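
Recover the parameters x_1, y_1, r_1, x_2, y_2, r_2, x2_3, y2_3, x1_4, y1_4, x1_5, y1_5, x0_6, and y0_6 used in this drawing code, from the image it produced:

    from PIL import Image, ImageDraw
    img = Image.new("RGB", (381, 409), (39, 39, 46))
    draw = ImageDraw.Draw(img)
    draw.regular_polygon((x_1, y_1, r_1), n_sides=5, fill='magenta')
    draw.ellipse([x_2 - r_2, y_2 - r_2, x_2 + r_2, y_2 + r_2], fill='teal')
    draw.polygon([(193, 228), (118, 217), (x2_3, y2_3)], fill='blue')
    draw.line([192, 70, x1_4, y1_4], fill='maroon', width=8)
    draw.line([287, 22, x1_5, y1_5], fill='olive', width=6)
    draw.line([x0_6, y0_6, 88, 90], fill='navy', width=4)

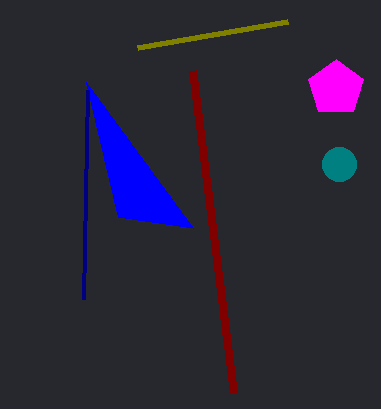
x_1 = 336
y_1 = 88
r_1 = 29
x_2 = 339
y_2 = 164
r_2 = 17
x2_3 = 86
y2_3 = 82
x1_4 = 233
y1_4 = 392
x1_5 = 137
y1_5 = 48
x0_6 = 84
y0_6 = 299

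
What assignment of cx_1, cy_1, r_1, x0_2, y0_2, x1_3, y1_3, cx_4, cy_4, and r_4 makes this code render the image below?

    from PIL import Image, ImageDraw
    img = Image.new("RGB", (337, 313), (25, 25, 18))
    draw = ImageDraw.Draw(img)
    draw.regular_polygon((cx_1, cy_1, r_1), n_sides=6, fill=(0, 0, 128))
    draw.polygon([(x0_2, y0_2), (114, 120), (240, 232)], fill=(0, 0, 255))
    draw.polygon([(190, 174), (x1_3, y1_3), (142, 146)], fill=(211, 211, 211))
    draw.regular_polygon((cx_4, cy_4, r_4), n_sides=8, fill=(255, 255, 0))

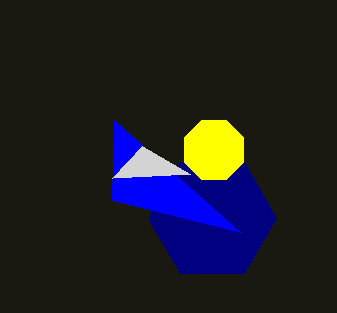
cx_1 = 212
cy_1 = 218
r_1 = 64
x0_2 = 112
y0_2 = 200
x1_3 = 112
y1_3 = 178
cx_4 = 214
cy_4 = 150
r_4 = 32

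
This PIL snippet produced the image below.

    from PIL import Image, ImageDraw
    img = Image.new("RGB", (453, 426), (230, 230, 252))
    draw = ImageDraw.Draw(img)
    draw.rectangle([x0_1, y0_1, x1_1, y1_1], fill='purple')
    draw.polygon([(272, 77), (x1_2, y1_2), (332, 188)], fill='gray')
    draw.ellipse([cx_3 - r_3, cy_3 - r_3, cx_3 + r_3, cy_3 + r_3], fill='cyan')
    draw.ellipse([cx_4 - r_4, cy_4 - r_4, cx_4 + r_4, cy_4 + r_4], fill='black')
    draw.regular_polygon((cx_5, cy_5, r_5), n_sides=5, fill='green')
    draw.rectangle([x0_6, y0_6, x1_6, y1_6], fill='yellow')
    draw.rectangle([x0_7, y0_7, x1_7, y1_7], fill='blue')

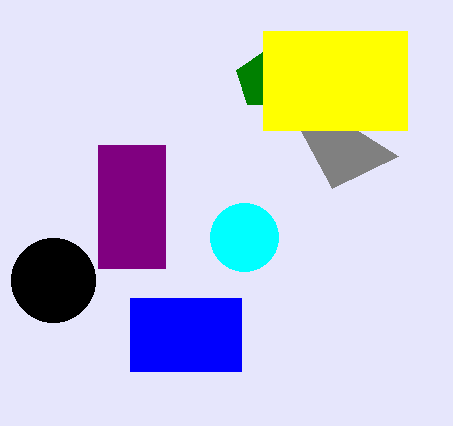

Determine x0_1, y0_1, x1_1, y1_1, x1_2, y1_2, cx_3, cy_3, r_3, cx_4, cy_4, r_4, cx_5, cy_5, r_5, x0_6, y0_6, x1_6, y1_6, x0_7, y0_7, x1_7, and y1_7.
x0_1 = 98
y0_1 = 145
x1_1 = 165
y1_1 = 268
x1_2 = 398
y1_2 = 156
cx_3 = 244
cy_3 = 237
r_3 = 34
cx_4 = 53
cy_4 = 280
r_4 = 42
cx_5 = 265
cy_5 = 80
r_5 = 30
x0_6 = 263
y0_6 = 31
x1_6 = 407
y1_6 = 130
x0_7 = 130
y0_7 = 298
x1_7 = 241
y1_7 = 371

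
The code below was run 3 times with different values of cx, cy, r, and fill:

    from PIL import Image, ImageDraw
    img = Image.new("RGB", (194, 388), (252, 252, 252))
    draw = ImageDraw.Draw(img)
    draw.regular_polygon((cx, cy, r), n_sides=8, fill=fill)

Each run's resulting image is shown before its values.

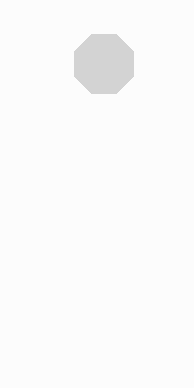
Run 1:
cx = 104, cy = 64, r = 32, fill = 'lightgray'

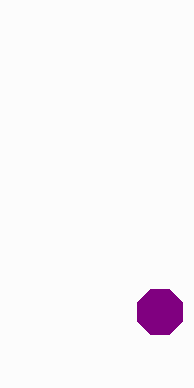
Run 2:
cx = 160, cy = 312, r = 24, fill = 'purple'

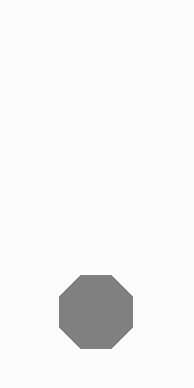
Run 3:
cx = 96; cy = 312; r = 40; fill = 'gray'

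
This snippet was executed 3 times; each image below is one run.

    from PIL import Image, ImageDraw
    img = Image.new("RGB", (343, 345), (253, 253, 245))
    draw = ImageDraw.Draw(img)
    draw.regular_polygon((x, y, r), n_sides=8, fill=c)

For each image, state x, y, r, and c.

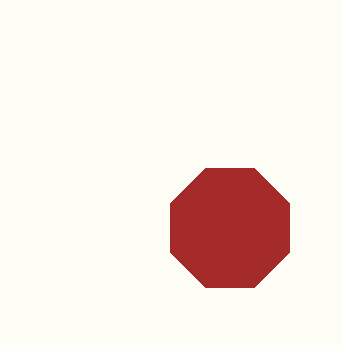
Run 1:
x = 230
y = 228
r = 64
c = 'brown'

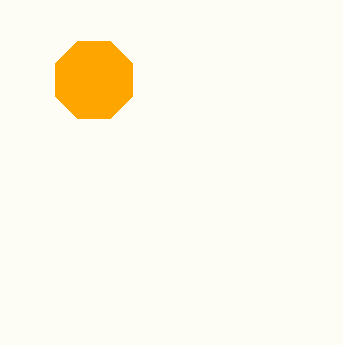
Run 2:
x = 94; y = 80; r = 42; c = 'orange'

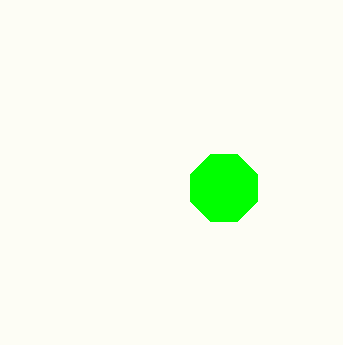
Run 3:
x = 224, y = 188, r = 36, c = 'lime'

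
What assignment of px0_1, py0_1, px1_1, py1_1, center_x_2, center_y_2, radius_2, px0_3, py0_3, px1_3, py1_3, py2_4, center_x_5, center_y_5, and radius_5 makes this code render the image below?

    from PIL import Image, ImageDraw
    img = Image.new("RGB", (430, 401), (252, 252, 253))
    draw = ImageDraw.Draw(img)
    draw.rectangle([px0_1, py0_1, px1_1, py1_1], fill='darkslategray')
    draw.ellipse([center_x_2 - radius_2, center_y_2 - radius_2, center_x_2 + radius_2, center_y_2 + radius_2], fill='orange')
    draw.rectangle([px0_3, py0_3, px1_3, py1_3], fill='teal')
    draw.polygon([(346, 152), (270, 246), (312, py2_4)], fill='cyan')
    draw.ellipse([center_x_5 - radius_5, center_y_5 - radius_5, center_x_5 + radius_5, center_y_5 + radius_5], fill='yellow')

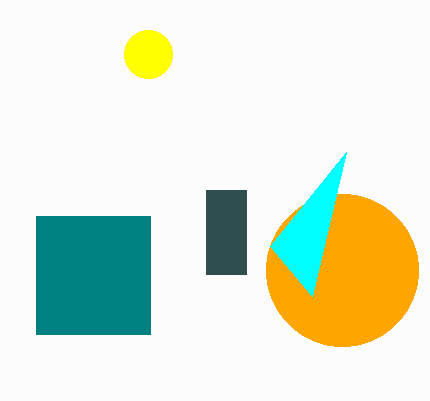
px0_1 = 206; py0_1 = 190; px1_1 = 246; py1_1 = 274; center_x_2 = 342; center_y_2 = 270; radius_2 = 76; px0_3 = 36; py0_3 = 216; px1_3 = 150; py1_3 = 334; py2_4 = 296; center_x_5 = 148; center_y_5 = 54; radius_5 = 24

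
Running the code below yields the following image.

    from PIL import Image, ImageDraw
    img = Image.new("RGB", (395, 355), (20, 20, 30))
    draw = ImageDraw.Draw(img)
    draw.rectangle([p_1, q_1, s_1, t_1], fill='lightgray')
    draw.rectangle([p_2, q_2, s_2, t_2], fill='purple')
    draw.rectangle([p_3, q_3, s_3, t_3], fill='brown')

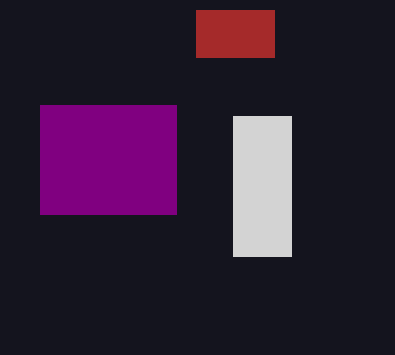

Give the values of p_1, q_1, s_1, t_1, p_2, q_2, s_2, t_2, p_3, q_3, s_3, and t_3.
p_1 = 233
q_1 = 116
s_1 = 291
t_1 = 256
p_2 = 40
q_2 = 105
s_2 = 176
t_2 = 214
p_3 = 196
q_3 = 10
s_3 = 274
t_3 = 57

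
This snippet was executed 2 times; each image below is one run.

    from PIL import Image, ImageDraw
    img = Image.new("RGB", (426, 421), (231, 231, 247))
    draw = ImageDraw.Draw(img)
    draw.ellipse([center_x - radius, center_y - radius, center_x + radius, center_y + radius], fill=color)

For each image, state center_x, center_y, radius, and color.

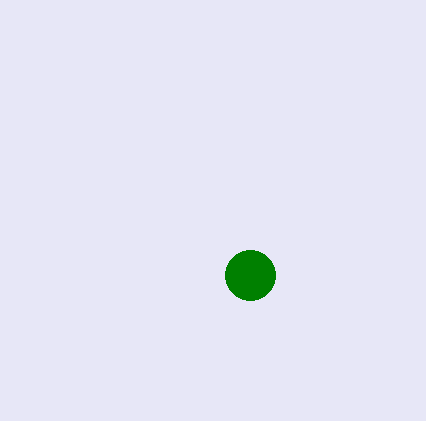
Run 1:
center_x = 250; center_y = 275; radius = 25; color = 'green'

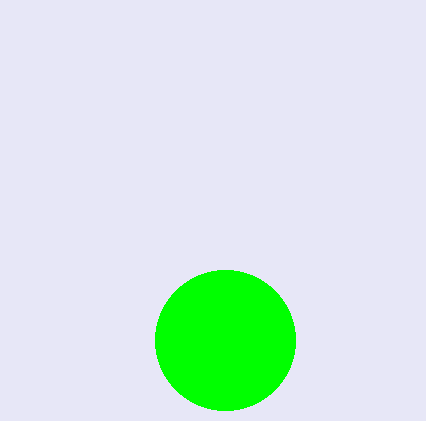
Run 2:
center_x = 225
center_y = 340
radius = 70
color = 'lime'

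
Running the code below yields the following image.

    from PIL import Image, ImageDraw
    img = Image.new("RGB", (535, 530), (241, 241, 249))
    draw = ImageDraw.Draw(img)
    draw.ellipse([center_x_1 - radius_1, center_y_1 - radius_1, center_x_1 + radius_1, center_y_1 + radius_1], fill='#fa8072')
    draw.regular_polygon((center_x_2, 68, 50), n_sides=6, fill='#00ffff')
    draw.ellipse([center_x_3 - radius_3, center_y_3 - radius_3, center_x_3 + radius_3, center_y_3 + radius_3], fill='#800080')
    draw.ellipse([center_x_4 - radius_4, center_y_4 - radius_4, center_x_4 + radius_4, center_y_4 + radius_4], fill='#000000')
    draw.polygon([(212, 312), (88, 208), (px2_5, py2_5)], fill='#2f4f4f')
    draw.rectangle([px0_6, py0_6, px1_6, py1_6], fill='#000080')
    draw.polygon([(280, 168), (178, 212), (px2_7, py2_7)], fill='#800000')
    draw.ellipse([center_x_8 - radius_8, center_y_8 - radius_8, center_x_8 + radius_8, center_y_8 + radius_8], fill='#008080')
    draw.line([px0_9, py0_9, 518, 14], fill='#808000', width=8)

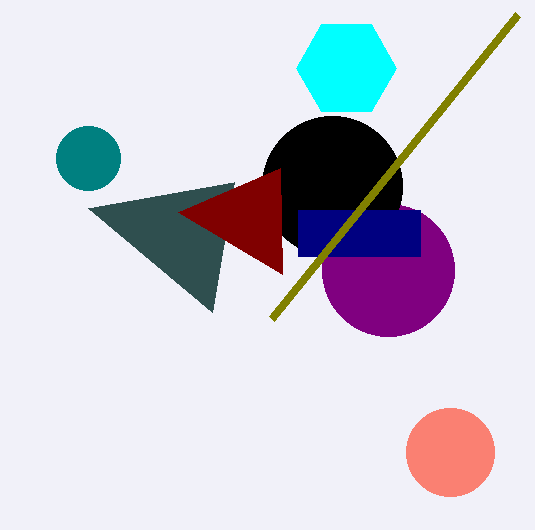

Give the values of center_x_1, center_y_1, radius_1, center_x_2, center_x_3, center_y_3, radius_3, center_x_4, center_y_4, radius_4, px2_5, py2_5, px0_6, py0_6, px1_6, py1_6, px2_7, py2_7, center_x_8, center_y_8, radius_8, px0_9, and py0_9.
center_x_1 = 450
center_y_1 = 452
radius_1 = 44
center_x_2 = 346
center_x_3 = 388
center_y_3 = 270
radius_3 = 66
center_x_4 = 332
center_y_4 = 186
radius_4 = 70
px2_5 = 234
py2_5 = 182
px0_6 = 298
py0_6 = 210
px1_6 = 420
py1_6 = 256
px2_7 = 282
py2_7 = 274
center_x_8 = 88
center_y_8 = 158
radius_8 = 32
px0_9 = 272
py0_9 = 318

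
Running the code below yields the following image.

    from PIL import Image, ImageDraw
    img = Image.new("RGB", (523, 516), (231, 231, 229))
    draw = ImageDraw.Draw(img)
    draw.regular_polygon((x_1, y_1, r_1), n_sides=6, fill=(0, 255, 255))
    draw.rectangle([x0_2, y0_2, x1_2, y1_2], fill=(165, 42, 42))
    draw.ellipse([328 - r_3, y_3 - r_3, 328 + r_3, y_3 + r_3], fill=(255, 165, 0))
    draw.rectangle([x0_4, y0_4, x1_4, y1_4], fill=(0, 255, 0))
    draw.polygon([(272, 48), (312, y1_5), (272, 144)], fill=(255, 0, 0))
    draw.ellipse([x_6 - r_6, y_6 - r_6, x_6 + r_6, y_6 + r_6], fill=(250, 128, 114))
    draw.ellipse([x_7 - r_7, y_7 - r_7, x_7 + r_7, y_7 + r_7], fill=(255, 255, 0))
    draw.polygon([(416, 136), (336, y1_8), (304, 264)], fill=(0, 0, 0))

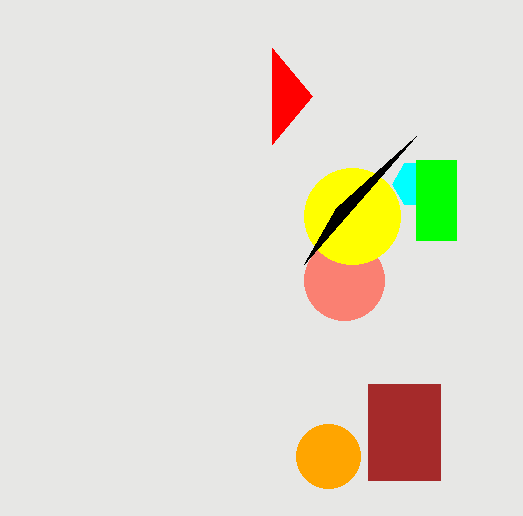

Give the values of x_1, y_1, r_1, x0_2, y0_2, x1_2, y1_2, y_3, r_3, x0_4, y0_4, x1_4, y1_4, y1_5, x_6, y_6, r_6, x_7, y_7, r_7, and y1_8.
x_1 = 416; y_1 = 184; r_1 = 24; x0_2 = 368; y0_2 = 384; x1_2 = 440; y1_2 = 480; y_3 = 456; r_3 = 32; x0_4 = 416; y0_4 = 160; x1_4 = 456; y1_4 = 240; y1_5 = 96; x_6 = 344; y_6 = 280; r_6 = 40; x_7 = 352; y_7 = 216; r_7 = 48; y1_8 = 208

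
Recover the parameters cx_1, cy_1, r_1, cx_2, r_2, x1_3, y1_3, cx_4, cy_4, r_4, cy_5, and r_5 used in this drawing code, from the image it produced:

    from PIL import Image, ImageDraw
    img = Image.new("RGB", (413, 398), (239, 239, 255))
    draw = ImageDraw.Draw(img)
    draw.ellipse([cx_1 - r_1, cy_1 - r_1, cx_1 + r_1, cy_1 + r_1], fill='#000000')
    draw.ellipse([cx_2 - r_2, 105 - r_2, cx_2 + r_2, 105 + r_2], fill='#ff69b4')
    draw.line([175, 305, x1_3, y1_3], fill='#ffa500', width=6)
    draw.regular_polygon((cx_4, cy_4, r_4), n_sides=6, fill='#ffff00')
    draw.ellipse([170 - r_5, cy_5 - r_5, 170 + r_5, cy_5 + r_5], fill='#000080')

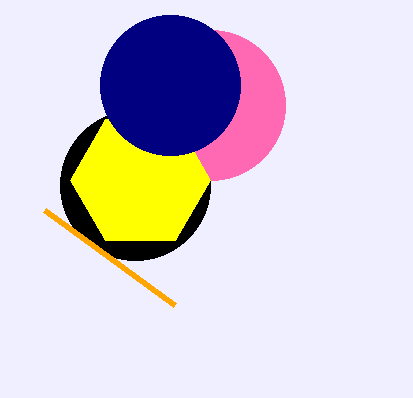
cx_1 = 135, cy_1 = 185, r_1 = 75, cx_2 = 210, r_2 = 75, x1_3 = 45, y1_3 = 210, cx_4 = 140, cy_4 = 180, r_4 = 70, cy_5 = 85, r_5 = 70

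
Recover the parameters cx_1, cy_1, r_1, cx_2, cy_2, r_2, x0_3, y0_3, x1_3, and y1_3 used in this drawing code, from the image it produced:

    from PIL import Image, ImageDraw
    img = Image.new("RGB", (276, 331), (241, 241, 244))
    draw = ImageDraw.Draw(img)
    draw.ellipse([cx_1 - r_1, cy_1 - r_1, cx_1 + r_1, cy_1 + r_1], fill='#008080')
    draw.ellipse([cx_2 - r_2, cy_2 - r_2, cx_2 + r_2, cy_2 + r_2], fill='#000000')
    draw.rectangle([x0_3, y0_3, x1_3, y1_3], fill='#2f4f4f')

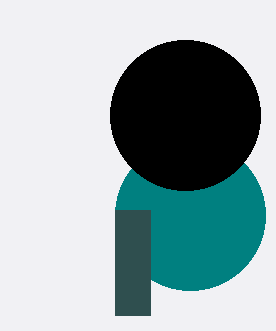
cx_1 = 190
cy_1 = 215
r_1 = 75
cx_2 = 185
cy_2 = 115
r_2 = 75
x0_3 = 115
y0_3 = 210
x1_3 = 150
y1_3 = 315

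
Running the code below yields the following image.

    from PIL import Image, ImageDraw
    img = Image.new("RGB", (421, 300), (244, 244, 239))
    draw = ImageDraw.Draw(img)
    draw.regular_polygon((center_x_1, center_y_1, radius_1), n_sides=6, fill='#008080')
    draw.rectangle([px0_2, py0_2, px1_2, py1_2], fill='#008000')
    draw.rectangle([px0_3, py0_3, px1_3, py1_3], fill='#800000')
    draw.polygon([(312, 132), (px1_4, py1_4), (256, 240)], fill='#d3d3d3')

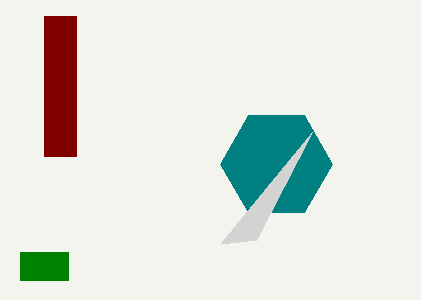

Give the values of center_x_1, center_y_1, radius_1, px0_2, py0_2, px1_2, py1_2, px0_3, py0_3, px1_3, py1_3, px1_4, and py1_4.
center_x_1 = 276
center_y_1 = 164
radius_1 = 56
px0_2 = 20
py0_2 = 252
px1_2 = 68
py1_2 = 280
px0_3 = 44
py0_3 = 16
px1_3 = 76
py1_3 = 156
px1_4 = 220
py1_4 = 244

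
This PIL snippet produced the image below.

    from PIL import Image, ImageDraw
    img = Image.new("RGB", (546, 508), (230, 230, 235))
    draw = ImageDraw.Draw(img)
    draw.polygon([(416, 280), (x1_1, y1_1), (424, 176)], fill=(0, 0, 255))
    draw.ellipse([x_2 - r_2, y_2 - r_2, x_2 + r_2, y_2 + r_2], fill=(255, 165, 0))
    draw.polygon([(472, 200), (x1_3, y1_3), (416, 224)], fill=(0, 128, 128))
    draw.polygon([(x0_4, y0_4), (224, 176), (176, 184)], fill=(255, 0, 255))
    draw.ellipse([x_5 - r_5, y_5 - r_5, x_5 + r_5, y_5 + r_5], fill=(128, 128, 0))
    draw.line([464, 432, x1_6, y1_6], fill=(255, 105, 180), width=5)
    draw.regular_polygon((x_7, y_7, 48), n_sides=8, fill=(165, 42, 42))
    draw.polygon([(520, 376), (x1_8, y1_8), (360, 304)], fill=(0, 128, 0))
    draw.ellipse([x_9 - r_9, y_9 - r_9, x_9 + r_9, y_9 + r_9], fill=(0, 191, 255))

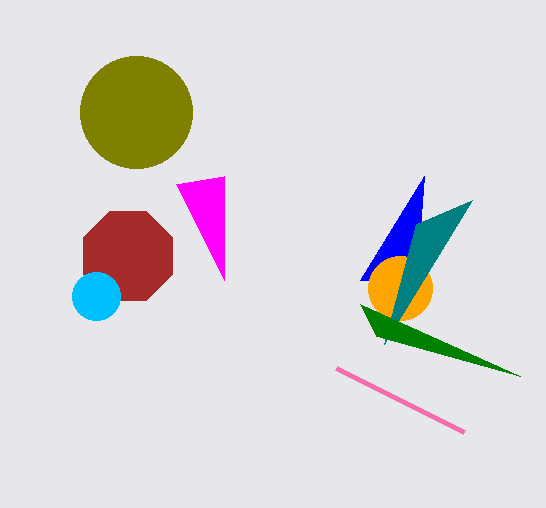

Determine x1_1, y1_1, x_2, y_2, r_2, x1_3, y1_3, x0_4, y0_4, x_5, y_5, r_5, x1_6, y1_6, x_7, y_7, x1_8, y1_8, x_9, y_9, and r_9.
x1_1 = 360, y1_1 = 280, x_2 = 400, y_2 = 288, r_2 = 32, x1_3 = 384, y1_3 = 344, x0_4 = 224, y0_4 = 280, x_5 = 136, y_5 = 112, r_5 = 56, x1_6 = 336, y1_6 = 368, x_7 = 128, y_7 = 256, x1_8 = 376, y1_8 = 336, x_9 = 96, y_9 = 296, r_9 = 24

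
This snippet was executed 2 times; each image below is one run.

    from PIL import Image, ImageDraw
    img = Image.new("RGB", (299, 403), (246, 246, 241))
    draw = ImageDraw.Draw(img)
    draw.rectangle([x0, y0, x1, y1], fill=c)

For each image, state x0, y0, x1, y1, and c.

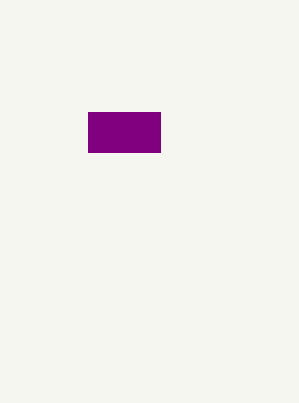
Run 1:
x0 = 88; y0 = 112; x1 = 160; y1 = 152; c = 'purple'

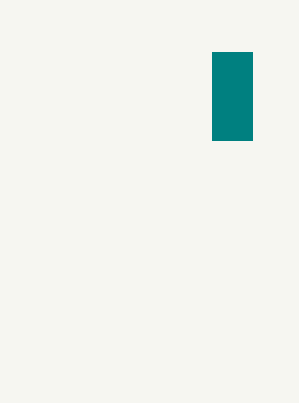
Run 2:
x0 = 212
y0 = 52
x1 = 252
y1 = 140
c = 'teal'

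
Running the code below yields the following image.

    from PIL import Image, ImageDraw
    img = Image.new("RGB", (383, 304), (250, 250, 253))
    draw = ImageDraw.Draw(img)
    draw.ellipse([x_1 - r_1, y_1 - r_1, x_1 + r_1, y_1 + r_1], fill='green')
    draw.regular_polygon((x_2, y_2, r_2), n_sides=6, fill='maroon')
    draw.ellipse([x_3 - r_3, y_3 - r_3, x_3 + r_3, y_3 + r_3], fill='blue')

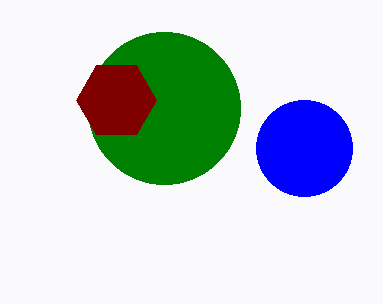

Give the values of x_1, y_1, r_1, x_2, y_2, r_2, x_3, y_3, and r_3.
x_1 = 164
y_1 = 108
r_1 = 76
x_2 = 116
y_2 = 100
r_2 = 40
x_3 = 304
y_3 = 148
r_3 = 48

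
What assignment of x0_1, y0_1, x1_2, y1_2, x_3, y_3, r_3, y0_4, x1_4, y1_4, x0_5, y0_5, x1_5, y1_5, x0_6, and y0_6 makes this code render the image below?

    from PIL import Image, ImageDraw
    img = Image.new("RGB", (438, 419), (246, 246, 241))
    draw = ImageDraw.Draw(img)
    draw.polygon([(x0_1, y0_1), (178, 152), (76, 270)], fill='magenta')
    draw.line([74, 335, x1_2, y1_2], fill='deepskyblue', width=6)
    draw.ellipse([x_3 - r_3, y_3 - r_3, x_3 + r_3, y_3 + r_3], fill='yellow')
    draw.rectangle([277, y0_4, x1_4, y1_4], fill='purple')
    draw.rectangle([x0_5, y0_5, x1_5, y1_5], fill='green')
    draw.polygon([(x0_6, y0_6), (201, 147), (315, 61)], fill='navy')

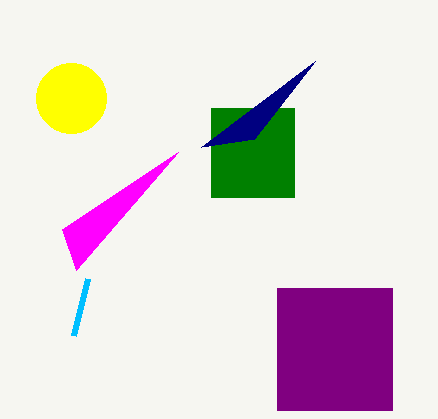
x0_1 = 62, y0_1 = 229, x1_2 = 88, y1_2 = 278, x_3 = 71, y_3 = 98, r_3 = 35, y0_4 = 288, x1_4 = 392, y1_4 = 410, x0_5 = 211, y0_5 = 108, x1_5 = 294, y1_5 = 197, x0_6 = 254, y0_6 = 139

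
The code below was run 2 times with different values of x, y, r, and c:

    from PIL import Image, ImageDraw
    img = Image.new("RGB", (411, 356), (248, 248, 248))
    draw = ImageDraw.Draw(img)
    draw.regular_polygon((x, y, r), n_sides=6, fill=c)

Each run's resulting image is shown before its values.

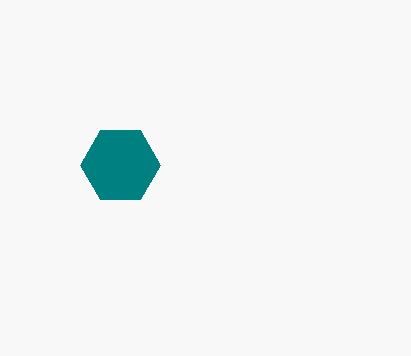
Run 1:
x = 120, y = 165, r = 40, c = 'teal'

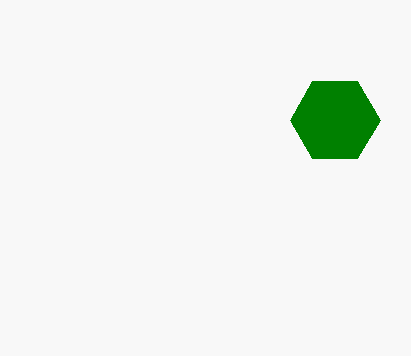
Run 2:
x = 335, y = 120, r = 45, c = 'green'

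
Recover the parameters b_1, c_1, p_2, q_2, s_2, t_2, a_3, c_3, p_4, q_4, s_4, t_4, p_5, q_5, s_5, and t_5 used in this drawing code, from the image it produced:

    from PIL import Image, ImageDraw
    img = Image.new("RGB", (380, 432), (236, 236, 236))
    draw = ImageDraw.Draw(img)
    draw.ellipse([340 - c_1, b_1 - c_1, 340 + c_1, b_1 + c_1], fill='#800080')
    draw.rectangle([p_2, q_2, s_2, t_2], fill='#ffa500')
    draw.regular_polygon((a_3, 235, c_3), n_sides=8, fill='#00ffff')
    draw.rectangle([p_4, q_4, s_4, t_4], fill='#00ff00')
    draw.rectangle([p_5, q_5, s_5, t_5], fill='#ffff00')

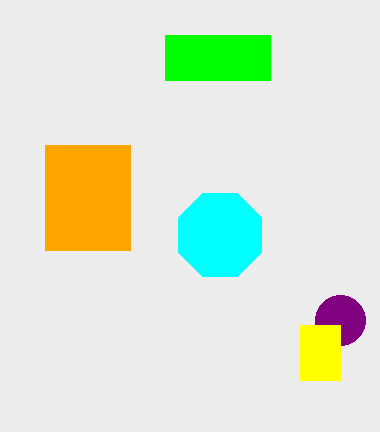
b_1 = 320
c_1 = 25
p_2 = 45
q_2 = 145
s_2 = 130
t_2 = 250
a_3 = 220
c_3 = 45
p_4 = 165
q_4 = 35
s_4 = 270
t_4 = 80
p_5 = 300
q_5 = 325
s_5 = 340
t_5 = 380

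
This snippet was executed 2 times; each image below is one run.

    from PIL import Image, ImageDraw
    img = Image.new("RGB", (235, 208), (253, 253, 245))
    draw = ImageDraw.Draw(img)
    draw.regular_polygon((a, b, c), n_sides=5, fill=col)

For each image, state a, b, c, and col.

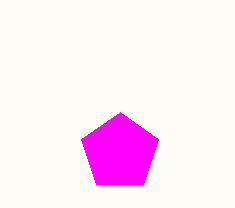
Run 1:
a = 120; b = 152; c = 40; col = 'magenta'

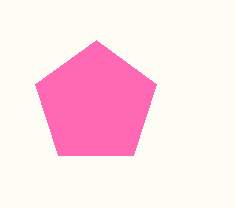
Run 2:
a = 96, b = 104, c = 64, col = 'hotpink'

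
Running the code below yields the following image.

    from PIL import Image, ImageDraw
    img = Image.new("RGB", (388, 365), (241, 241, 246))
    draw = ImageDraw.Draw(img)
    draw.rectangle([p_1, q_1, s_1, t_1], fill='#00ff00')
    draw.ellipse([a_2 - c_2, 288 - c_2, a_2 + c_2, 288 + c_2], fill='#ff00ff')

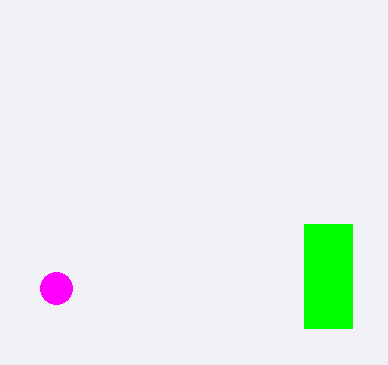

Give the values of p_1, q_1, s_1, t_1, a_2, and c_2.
p_1 = 304, q_1 = 224, s_1 = 352, t_1 = 328, a_2 = 56, c_2 = 16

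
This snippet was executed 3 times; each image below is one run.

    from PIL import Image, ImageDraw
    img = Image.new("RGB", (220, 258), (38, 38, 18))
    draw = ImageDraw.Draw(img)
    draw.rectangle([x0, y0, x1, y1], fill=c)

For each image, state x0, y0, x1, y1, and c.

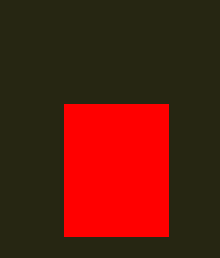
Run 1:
x0 = 64; y0 = 104; x1 = 168; y1 = 236; c = 'red'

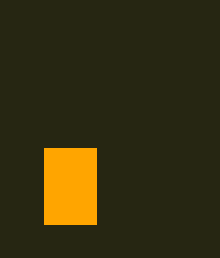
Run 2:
x0 = 44, y0 = 148, x1 = 96, y1 = 224, c = 'orange'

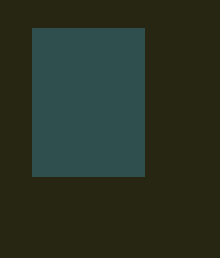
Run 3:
x0 = 32, y0 = 28, x1 = 144, y1 = 176, c = 'darkslategray'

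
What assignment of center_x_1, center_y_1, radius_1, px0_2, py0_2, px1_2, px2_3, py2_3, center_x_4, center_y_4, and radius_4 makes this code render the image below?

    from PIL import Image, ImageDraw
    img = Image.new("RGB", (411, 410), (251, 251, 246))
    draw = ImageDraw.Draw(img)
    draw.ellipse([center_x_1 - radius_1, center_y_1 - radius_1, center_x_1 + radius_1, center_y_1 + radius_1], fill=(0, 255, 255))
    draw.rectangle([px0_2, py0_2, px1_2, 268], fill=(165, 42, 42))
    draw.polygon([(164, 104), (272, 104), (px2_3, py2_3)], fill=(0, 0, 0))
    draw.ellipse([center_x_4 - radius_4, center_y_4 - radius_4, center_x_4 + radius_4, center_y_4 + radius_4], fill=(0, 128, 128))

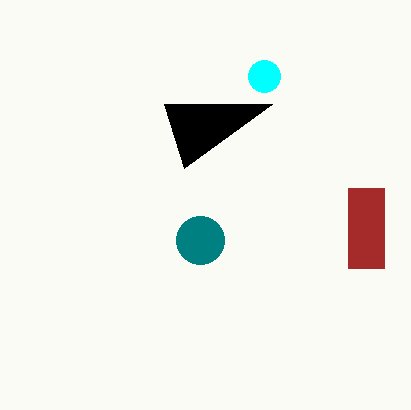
center_x_1 = 264, center_y_1 = 76, radius_1 = 16, px0_2 = 348, py0_2 = 188, px1_2 = 384, px2_3 = 184, py2_3 = 168, center_x_4 = 200, center_y_4 = 240, radius_4 = 24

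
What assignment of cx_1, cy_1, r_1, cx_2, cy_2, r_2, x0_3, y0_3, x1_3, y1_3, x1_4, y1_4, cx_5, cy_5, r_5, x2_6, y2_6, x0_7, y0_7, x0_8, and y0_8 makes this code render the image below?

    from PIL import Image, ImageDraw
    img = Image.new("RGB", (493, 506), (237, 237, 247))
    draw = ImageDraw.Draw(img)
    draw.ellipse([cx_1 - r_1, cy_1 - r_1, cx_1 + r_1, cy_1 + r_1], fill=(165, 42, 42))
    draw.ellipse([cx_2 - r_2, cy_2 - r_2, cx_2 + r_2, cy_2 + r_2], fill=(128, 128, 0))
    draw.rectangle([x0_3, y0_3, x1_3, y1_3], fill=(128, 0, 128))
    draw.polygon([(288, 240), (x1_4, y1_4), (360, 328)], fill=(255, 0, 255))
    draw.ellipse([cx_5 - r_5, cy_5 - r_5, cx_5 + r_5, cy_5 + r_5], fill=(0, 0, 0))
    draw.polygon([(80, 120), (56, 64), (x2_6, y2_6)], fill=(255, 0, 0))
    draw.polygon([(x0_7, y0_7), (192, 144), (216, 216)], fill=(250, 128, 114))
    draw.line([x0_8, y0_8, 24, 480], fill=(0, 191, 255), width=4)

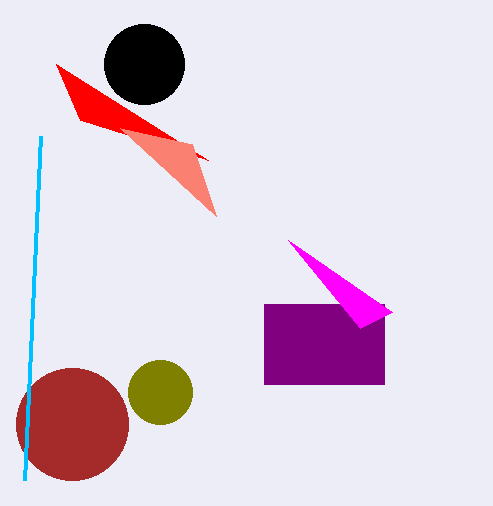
cx_1 = 72
cy_1 = 424
r_1 = 56
cx_2 = 160
cy_2 = 392
r_2 = 32
x0_3 = 264
y0_3 = 304
x1_3 = 384
y1_3 = 384
x1_4 = 392
y1_4 = 312
cx_5 = 144
cy_5 = 64
r_5 = 40
x2_6 = 208
y2_6 = 160
x0_7 = 120
y0_7 = 128
x0_8 = 40
y0_8 = 136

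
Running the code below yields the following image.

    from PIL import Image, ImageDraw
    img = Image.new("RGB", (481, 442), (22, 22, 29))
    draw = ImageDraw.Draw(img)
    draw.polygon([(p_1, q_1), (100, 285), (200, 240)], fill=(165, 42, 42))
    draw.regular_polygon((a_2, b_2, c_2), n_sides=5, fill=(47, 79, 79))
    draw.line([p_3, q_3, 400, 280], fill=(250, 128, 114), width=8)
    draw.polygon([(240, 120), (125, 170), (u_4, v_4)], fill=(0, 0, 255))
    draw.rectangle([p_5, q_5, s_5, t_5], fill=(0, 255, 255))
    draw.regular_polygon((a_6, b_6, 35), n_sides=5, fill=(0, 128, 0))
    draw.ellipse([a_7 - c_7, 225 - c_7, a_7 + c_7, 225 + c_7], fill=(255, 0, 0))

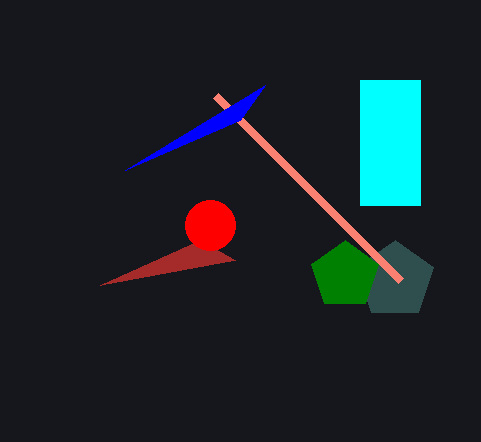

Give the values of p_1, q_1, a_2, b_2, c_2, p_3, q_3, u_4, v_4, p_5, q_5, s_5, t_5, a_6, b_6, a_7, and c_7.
p_1 = 235
q_1 = 260
a_2 = 395
b_2 = 280
c_2 = 40
p_3 = 215
q_3 = 95
u_4 = 265
v_4 = 85
p_5 = 360
q_5 = 80
s_5 = 420
t_5 = 205
a_6 = 345
b_6 = 275
a_7 = 210
c_7 = 25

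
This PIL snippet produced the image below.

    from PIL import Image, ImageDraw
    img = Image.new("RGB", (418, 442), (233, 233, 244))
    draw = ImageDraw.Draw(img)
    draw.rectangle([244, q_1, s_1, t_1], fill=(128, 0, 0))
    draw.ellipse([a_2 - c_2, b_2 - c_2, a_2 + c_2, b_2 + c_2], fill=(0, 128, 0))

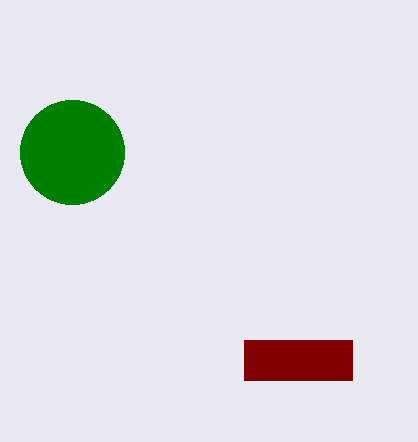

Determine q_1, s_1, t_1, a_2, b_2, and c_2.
q_1 = 340; s_1 = 352; t_1 = 380; a_2 = 72; b_2 = 152; c_2 = 52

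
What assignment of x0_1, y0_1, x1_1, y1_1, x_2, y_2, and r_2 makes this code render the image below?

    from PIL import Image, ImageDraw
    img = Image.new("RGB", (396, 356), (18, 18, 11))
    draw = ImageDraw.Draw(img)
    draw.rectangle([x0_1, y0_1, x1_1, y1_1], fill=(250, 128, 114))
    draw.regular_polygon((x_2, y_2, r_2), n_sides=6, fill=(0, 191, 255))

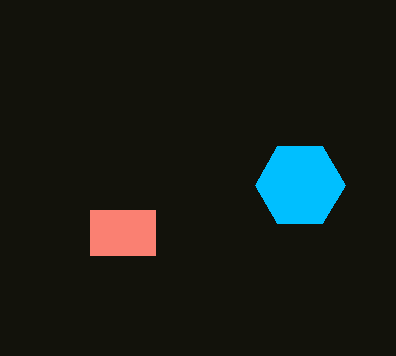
x0_1 = 90; y0_1 = 210; x1_1 = 155; y1_1 = 255; x_2 = 300; y_2 = 185; r_2 = 45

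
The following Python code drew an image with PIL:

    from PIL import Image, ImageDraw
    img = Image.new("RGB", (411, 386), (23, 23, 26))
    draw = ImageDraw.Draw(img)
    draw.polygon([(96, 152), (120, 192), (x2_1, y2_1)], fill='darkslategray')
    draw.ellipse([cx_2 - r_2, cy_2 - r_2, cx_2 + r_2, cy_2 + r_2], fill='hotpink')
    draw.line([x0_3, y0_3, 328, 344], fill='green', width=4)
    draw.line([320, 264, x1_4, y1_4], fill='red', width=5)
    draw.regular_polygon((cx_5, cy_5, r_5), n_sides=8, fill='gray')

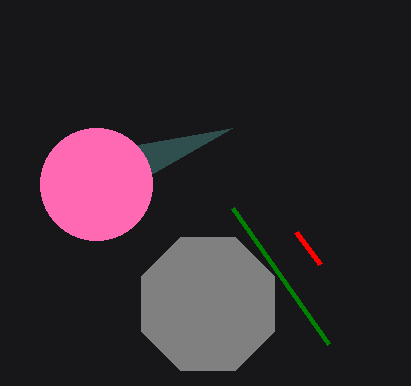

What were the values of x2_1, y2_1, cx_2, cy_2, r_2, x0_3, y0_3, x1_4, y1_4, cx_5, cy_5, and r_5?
x2_1 = 232; y2_1 = 128; cx_2 = 96; cy_2 = 184; r_2 = 56; x0_3 = 232; y0_3 = 208; x1_4 = 296; y1_4 = 232; cx_5 = 208; cy_5 = 304; r_5 = 72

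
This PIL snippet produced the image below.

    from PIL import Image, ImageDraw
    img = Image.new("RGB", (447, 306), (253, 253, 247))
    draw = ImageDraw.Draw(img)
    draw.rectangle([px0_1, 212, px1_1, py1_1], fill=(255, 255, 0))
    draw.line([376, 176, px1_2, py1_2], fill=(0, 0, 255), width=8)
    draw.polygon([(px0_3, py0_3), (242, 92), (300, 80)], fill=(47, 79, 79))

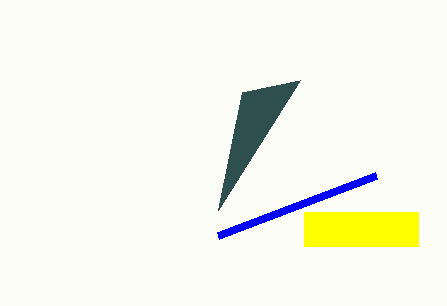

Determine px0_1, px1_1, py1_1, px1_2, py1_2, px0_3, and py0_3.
px0_1 = 304; px1_1 = 418; py1_1 = 246; px1_2 = 218; py1_2 = 236; px0_3 = 218; py0_3 = 210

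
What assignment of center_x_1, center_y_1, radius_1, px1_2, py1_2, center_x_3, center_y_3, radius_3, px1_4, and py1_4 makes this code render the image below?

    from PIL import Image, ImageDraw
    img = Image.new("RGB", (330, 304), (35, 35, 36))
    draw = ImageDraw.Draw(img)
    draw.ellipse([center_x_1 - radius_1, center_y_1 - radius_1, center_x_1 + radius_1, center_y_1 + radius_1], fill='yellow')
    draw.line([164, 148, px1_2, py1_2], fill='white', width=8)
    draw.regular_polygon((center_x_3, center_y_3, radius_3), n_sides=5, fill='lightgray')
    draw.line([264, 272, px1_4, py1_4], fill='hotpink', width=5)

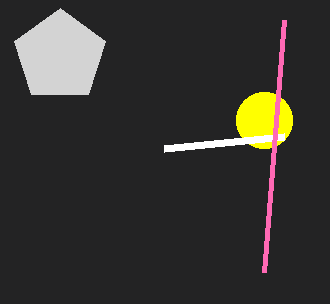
center_x_1 = 264
center_y_1 = 120
radius_1 = 28
px1_2 = 284
py1_2 = 136
center_x_3 = 60
center_y_3 = 56
radius_3 = 48
px1_4 = 284
py1_4 = 20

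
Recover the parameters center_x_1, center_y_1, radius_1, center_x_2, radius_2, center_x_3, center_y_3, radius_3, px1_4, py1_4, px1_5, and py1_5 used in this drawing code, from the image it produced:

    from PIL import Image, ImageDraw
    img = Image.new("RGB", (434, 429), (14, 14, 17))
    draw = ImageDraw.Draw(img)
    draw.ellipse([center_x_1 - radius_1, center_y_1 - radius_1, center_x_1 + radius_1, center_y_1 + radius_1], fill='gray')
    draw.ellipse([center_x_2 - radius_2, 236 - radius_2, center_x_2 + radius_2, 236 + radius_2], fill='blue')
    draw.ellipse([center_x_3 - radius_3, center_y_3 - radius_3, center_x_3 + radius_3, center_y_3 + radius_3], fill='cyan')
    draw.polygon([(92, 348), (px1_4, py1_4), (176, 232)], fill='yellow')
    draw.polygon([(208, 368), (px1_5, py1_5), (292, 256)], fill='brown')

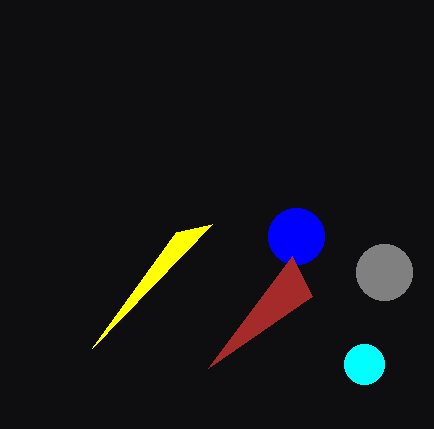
center_x_1 = 384; center_y_1 = 272; radius_1 = 28; center_x_2 = 296; radius_2 = 28; center_x_3 = 364; center_y_3 = 364; radius_3 = 20; px1_4 = 212; py1_4 = 224; px1_5 = 312; py1_5 = 296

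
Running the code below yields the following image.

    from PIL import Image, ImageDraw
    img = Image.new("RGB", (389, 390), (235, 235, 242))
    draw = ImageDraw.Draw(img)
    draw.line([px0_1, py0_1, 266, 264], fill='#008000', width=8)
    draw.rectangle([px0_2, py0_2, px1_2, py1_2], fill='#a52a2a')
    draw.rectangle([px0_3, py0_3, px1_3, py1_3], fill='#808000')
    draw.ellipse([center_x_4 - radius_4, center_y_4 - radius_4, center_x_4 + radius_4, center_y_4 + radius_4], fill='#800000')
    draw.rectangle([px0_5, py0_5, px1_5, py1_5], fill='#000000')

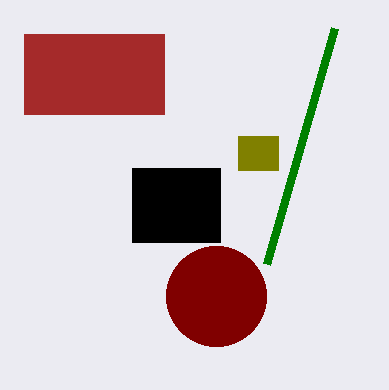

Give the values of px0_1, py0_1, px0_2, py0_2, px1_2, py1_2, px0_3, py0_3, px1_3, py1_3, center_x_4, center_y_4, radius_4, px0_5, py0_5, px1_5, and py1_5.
px0_1 = 334; py0_1 = 28; px0_2 = 24; py0_2 = 34; px1_2 = 164; py1_2 = 114; px0_3 = 238; py0_3 = 136; px1_3 = 278; py1_3 = 170; center_x_4 = 216; center_y_4 = 296; radius_4 = 50; px0_5 = 132; py0_5 = 168; px1_5 = 220; py1_5 = 242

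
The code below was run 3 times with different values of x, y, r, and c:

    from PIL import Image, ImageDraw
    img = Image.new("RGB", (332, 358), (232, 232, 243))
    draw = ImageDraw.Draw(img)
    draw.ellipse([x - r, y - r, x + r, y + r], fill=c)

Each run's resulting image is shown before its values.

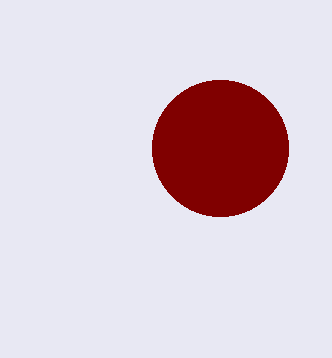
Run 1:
x = 220, y = 148, r = 68, c = 'maroon'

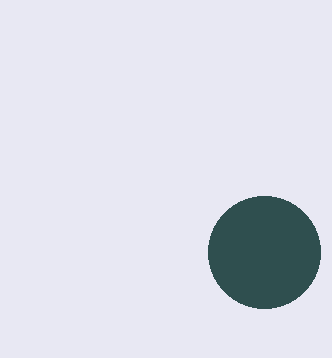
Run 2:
x = 264, y = 252, r = 56, c = 'darkslategray'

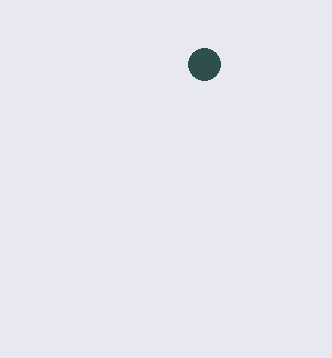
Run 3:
x = 204; y = 64; r = 16; c = 'darkslategray'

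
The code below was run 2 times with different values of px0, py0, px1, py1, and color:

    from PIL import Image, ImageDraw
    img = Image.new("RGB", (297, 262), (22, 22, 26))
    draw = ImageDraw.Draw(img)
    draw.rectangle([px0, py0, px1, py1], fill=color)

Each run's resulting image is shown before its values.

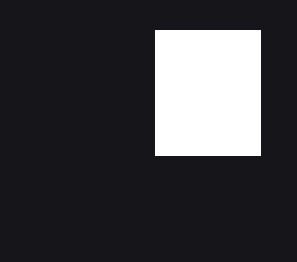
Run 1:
px0 = 155
py0 = 30
px1 = 260
py1 = 155
color = 'white'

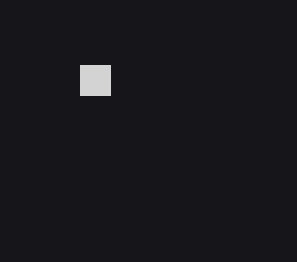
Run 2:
px0 = 80
py0 = 65
px1 = 110
py1 = 95
color = 'lightgray'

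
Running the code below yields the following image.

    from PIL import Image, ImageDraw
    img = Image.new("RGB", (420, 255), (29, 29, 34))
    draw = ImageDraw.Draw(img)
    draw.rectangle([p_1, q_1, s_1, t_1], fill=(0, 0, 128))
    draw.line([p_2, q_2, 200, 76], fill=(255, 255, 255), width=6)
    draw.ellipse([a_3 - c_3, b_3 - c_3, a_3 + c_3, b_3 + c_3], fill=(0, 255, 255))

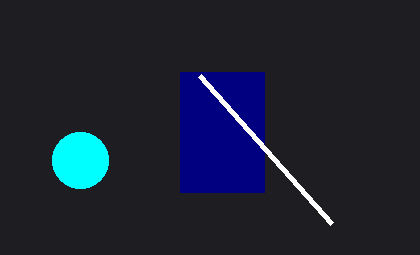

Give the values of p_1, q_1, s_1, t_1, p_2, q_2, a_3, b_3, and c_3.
p_1 = 180, q_1 = 72, s_1 = 264, t_1 = 192, p_2 = 332, q_2 = 224, a_3 = 80, b_3 = 160, c_3 = 28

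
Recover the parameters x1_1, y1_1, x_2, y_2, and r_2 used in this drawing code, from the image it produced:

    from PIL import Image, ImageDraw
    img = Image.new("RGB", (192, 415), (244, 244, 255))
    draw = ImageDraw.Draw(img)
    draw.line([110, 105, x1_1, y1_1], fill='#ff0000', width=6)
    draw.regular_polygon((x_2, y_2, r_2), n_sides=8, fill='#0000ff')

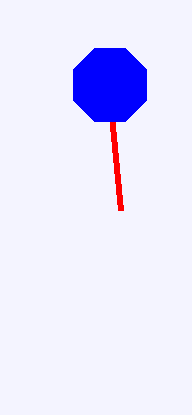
x1_1 = 120, y1_1 = 210, x_2 = 110, y_2 = 85, r_2 = 40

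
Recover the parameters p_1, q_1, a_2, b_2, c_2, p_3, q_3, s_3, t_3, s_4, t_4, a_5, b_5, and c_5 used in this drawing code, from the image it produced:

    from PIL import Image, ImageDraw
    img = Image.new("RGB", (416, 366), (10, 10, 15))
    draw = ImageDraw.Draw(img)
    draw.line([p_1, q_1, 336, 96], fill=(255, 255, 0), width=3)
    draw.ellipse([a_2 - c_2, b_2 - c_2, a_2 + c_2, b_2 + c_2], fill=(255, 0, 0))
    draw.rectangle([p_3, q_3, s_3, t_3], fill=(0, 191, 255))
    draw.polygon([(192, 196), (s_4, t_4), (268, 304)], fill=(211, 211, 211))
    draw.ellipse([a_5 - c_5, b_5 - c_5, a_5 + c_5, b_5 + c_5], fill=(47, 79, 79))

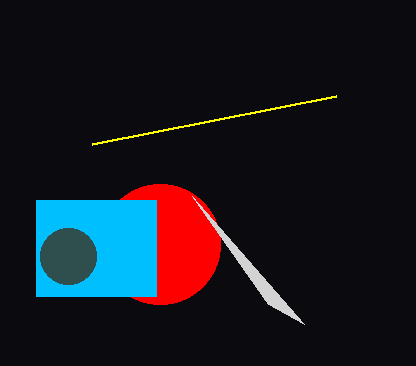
p_1 = 92
q_1 = 144
a_2 = 160
b_2 = 244
c_2 = 60
p_3 = 36
q_3 = 200
s_3 = 156
t_3 = 296
s_4 = 304
t_4 = 324
a_5 = 68
b_5 = 256
c_5 = 28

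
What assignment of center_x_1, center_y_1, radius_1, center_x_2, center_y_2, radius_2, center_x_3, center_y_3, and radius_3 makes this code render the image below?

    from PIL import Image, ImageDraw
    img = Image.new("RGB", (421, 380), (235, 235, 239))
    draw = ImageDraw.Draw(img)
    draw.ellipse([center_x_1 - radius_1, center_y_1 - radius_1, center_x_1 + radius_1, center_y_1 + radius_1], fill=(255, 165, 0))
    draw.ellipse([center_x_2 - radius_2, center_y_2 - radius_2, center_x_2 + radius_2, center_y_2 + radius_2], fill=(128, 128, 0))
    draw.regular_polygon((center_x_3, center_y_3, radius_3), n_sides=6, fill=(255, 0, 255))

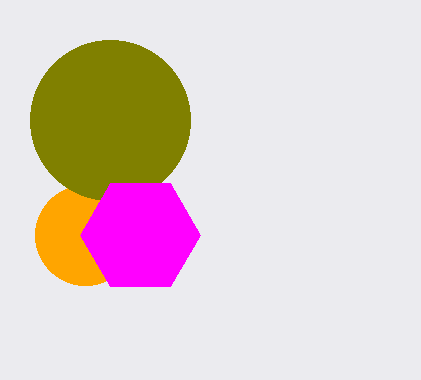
center_x_1 = 85, center_y_1 = 235, radius_1 = 50, center_x_2 = 110, center_y_2 = 120, radius_2 = 80, center_x_3 = 140, center_y_3 = 235, radius_3 = 60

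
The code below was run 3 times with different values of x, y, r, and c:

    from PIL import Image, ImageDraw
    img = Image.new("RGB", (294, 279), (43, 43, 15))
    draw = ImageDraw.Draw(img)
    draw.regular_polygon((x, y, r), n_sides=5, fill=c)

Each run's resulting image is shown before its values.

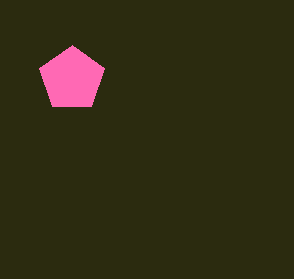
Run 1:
x = 72
y = 79
r = 34
c = 'hotpink'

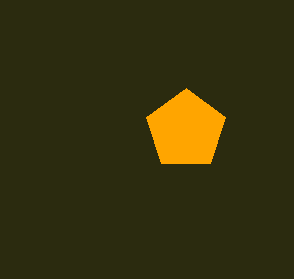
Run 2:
x = 186, y = 130, r = 42, c = 'orange'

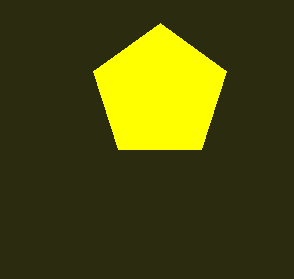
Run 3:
x = 160, y = 93, r = 70, c = 'yellow'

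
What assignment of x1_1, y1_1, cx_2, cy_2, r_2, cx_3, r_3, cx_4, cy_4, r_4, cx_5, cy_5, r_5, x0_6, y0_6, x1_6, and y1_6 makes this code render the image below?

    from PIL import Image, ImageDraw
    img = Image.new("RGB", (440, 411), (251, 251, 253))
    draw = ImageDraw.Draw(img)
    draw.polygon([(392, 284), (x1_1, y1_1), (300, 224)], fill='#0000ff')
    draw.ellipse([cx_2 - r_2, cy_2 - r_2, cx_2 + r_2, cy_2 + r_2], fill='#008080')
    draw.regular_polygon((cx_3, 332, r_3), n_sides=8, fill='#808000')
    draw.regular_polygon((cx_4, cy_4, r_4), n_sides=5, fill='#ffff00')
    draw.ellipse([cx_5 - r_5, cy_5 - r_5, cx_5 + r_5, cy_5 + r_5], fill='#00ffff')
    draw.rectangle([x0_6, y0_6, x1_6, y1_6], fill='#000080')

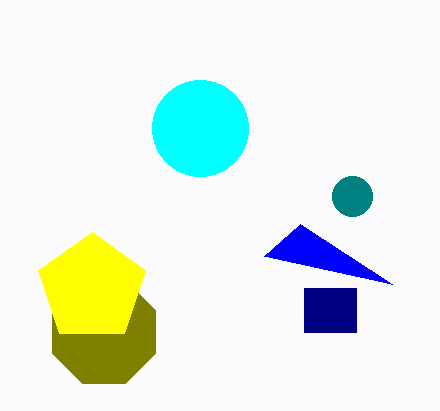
x1_1 = 264
y1_1 = 256
cx_2 = 352
cy_2 = 196
r_2 = 20
cx_3 = 104
r_3 = 56
cx_4 = 92
cy_4 = 288
r_4 = 56
cx_5 = 200
cy_5 = 128
r_5 = 48
x0_6 = 304
y0_6 = 288
x1_6 = 356
y1_6 = 332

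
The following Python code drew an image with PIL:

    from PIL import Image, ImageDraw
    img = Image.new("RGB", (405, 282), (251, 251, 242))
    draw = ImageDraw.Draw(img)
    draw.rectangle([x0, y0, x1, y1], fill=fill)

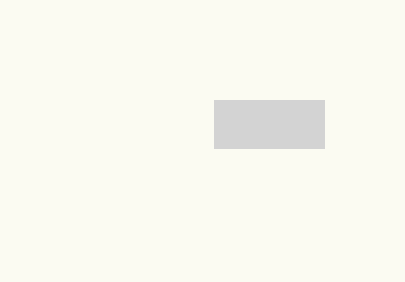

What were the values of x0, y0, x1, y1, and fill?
x0 = 214
y0 = 100
x1 = 324
y1 = 148
fill = 'lightgray'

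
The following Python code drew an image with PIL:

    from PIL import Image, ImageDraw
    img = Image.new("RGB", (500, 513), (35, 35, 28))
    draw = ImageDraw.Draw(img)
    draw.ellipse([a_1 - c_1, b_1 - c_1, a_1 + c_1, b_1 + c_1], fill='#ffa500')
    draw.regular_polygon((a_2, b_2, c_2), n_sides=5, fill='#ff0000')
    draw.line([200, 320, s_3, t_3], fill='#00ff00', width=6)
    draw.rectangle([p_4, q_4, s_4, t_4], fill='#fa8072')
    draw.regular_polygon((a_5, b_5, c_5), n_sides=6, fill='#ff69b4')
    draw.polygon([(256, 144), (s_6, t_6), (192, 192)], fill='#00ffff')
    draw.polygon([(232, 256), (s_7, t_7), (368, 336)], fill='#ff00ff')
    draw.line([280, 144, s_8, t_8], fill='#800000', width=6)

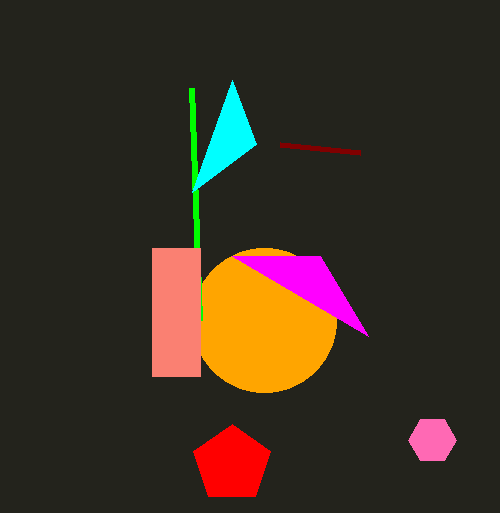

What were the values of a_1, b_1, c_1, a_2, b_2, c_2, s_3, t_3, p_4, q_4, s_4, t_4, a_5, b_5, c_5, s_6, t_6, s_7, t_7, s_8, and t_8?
a_1 = 264; b_1 = 320; c_1 = 72; a_2 = 232; b_2 = 464; c_2 = 40; s_3 = 192; t_3 = 88; p_4 = 152; q_4 = 248; s_4 = 200; t_4 = 376; a_5 = 432; b_5 = 440; c_5 = 24; s_6 = 232; t_6 = 80; s_7 = 320; t_7 = 256; s_8 = 360; t_8 = 152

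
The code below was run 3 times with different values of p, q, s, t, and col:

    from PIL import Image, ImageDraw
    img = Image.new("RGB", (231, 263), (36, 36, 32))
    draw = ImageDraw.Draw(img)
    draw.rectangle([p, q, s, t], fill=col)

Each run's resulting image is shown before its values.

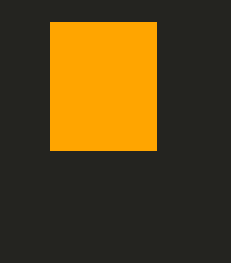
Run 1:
p = 50; q = 22; s = 156; t = 150; col = 'orange'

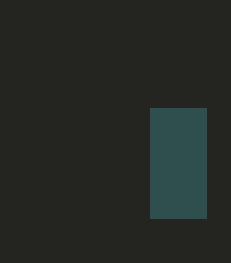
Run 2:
p = 150; q = 108; s = 206; t = 218; col = 'darkslategray'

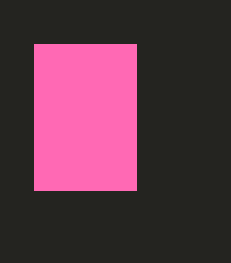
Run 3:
p = 34
q = 44
s = 136
t = 190
col = 'hotpink'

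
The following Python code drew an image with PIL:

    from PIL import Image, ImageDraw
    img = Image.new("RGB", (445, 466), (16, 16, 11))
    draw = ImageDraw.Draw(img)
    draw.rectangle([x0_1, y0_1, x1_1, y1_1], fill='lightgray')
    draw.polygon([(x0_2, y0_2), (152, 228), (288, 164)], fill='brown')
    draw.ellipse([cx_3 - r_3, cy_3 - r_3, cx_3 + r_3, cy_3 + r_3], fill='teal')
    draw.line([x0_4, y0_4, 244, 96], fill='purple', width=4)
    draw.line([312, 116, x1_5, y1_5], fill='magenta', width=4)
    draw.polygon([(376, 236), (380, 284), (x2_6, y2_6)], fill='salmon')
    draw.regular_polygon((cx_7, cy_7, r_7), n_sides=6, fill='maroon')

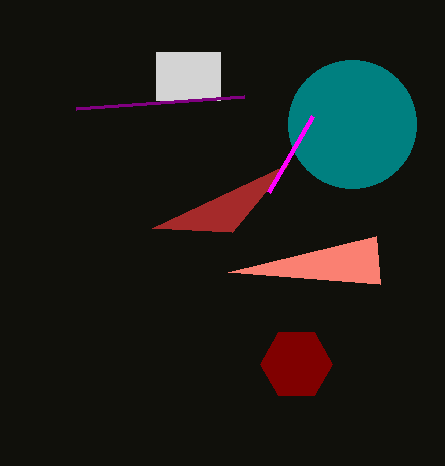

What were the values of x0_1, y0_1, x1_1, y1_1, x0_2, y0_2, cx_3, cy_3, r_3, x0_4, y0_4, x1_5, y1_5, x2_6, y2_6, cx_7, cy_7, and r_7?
x0_1 = 156, y0_1 = 52, x1_1 = 220, y1_1 = 100, x0_2 = 232, y0_2 = 232, cx_3 = 352, cy_3 = 124, r_3 = 64, x0_4 = 76, y0_4 = 108, x1_5 = 268, y1_5 = 192, x2_6 = 228, y2_6 = 272, cx_7 = 296, cy_7 = 364, r_7 = 36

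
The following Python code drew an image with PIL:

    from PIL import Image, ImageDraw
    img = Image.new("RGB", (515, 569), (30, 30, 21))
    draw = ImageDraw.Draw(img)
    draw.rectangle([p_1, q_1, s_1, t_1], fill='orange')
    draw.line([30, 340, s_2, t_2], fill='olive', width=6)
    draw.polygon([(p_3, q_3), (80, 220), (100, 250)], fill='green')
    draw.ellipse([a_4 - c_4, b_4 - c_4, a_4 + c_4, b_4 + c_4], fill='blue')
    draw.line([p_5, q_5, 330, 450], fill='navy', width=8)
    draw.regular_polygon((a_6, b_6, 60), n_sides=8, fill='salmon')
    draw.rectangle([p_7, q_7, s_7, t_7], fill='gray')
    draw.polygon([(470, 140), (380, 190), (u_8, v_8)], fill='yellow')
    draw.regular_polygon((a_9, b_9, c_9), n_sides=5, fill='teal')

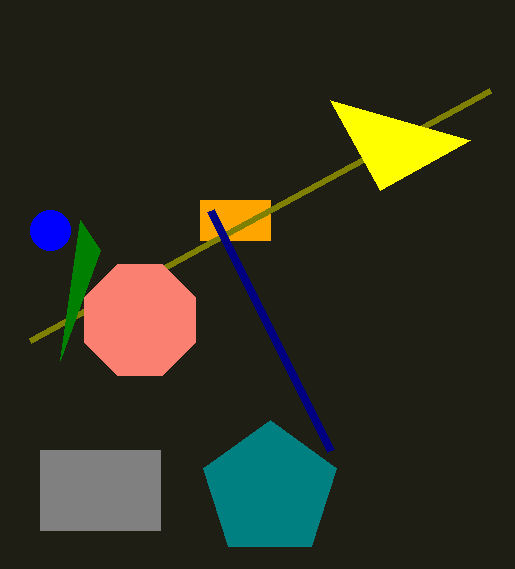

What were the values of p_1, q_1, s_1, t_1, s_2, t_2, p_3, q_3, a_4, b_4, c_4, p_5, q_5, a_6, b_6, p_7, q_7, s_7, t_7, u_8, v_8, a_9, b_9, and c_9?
p_1 = 200
q_1 = 200
s_1 = 270
t_1 = 240
s_2 = 490
t_2 = 90
p_3 = 60
q_3 = 360
a_4 = 50
b_4 = 230
c_4 = 20
p_5 = 210
q_5 = 210
a_6 = 140
b_6 = 320
p_7 = 40
q_7 = 450
s_7 = 160
t_7 = 530
u_8 = 330
v_8 = 100
a_9 = 270
b_9 = 490
c_9 = 70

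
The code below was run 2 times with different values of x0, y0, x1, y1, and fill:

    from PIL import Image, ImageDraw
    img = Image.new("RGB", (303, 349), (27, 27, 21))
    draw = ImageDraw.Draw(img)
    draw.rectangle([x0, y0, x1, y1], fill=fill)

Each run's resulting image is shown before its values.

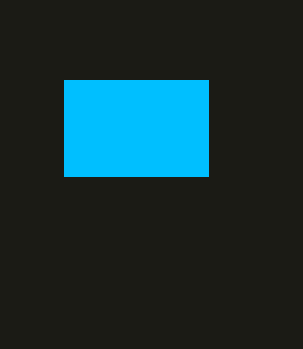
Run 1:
x0 = 64, y0 = 80, x1 = 208, y1 = 176, fill = 'deepskyblue'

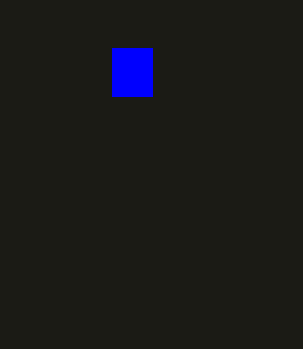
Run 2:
x0 = 112
y0 = 48
x1 = 152
y1 = 96
fill = 'blue'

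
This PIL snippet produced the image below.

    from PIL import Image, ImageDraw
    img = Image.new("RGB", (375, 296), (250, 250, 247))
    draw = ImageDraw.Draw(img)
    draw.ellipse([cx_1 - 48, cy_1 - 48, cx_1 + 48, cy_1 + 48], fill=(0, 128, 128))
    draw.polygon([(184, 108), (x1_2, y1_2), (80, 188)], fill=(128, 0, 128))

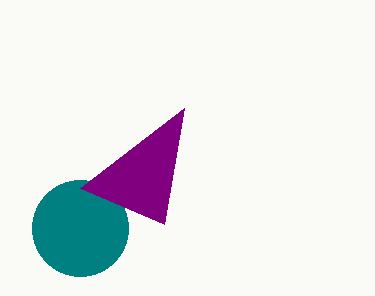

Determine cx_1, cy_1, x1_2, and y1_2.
cx_1 = 80; cy_1 = 228; x1_2 = 164; y1_2 = 224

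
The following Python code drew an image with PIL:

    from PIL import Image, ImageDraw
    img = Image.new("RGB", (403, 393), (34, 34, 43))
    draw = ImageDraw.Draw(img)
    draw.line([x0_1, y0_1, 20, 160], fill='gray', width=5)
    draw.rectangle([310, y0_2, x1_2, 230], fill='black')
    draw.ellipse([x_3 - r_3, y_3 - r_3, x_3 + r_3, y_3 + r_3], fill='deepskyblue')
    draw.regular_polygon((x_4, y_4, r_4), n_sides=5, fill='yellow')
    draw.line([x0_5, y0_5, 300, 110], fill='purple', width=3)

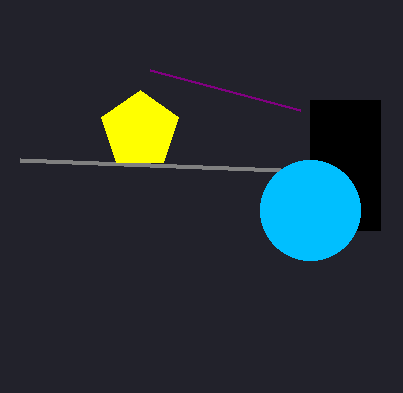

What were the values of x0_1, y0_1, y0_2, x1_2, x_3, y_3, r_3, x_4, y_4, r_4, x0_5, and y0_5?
x0_1 = 280; y0_1 = 170; y0_2 = 100; x1_2 = 380; x_3 = 310; y_3 = 210; r_3 = 50; x_4 = 140; y_4 = 130; r_4 = 40; x0_5 = 150; y0_5 = 70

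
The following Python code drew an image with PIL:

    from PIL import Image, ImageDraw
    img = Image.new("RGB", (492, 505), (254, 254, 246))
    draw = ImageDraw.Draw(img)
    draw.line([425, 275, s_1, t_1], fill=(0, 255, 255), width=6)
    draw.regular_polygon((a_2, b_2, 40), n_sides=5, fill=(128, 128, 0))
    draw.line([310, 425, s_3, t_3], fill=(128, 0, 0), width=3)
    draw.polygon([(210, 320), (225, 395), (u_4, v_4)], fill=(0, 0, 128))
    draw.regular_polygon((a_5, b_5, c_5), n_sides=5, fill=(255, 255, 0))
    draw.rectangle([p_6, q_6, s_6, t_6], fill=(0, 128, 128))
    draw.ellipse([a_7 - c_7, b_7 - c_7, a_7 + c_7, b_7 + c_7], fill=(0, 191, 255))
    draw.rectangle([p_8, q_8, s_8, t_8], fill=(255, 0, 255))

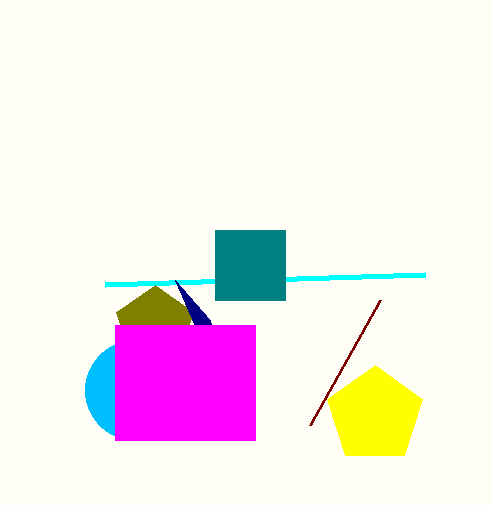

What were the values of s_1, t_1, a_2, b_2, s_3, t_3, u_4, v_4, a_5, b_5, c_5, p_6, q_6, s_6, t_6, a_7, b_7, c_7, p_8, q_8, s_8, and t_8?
s_1 = 105, t_1 = 285, a_2 = 155, b_2 = 325, s_3 = 380, t_3 = 300, u_4 = 175, v_4 = 280, a_5 = 375, b_5 = 415, c_5 = 50, p_6 = 215, q_6 = 230, s_6 = 285, t_6 = 300, a_7 = 135, b_7 = 390, c_7 = 50, p_8 = 115, q_8 = 325, s_8 = 255, t_8 = 440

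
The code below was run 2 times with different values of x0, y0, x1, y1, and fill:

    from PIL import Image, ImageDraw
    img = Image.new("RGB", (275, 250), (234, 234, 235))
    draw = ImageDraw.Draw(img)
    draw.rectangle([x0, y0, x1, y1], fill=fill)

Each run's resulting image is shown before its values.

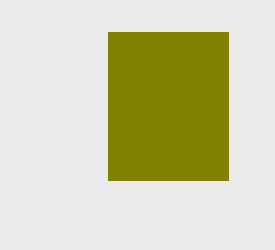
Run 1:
x0 = 108
y0 = 32
x1 = 228
y1 = 180
fill = 'olive'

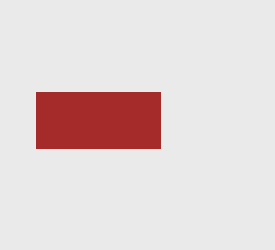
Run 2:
x0 = 36; y0 = 92; x1 = 160; y1 = 148; fill = 'brown'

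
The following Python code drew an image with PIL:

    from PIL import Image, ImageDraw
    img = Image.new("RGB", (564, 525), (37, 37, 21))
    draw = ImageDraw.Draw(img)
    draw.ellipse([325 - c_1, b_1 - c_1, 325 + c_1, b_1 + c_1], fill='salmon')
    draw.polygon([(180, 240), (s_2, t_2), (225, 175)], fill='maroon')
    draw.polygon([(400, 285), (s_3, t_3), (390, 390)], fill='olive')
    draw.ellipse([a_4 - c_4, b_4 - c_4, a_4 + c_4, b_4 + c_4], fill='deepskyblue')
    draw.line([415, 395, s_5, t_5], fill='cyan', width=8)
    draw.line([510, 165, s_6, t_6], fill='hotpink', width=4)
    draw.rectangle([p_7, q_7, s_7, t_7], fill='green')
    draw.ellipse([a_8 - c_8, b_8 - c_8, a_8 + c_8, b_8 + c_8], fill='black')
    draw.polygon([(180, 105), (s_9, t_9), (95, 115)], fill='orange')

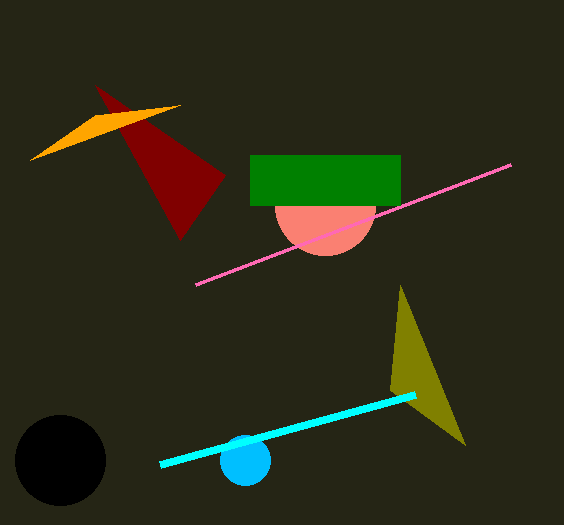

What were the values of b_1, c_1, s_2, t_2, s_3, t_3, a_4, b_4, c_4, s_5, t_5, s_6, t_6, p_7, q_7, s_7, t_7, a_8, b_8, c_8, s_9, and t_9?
b_1 = 205; c_1 = 50; s_2 = 95; t_2 = 85; s_3 = 465; t_3 = 445; a_4 = 245; b_4 = 460; c_4 = 25; s_5 = 160; t_5 = 465; s_6 = 195; t_6 = 285; p_7 = 250; q_7 = 155; s_7 = 400; t_7 = 205; a_8 = 60; b_8 = 460; c_8 = 45; s_9 = 30; t_9 = 160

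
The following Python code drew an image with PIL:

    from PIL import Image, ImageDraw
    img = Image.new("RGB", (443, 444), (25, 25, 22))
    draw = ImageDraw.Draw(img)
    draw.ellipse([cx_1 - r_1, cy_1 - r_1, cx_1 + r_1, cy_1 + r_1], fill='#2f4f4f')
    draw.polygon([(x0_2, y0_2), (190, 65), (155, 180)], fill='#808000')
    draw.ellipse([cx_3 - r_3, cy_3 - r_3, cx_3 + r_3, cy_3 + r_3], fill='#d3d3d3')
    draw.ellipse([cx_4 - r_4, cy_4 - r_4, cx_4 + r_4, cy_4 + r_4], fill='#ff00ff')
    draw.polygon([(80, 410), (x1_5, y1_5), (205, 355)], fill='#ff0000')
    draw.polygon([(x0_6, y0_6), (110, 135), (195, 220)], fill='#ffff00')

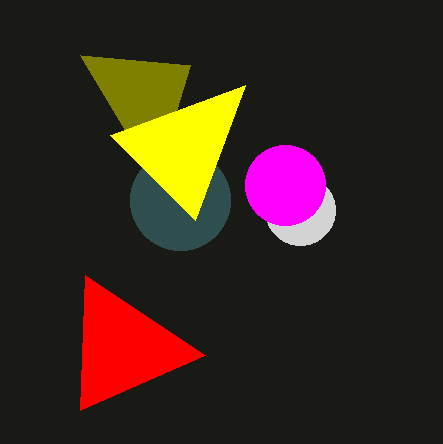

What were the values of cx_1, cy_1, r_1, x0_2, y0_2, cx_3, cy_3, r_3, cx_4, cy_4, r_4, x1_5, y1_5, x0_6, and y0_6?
cx_1 = 180, cy_1 = 200, r_1 = 50, x0_2 = 80, y0_2 = 55, cx_3 = 300, cy_3 = 210, r_3 = 35, cx_4 = 285, cy_4 = 185, r_4 = 40, x1_5 = 85, y1_5 = 275, x0_6 = 245, y0_6 = 85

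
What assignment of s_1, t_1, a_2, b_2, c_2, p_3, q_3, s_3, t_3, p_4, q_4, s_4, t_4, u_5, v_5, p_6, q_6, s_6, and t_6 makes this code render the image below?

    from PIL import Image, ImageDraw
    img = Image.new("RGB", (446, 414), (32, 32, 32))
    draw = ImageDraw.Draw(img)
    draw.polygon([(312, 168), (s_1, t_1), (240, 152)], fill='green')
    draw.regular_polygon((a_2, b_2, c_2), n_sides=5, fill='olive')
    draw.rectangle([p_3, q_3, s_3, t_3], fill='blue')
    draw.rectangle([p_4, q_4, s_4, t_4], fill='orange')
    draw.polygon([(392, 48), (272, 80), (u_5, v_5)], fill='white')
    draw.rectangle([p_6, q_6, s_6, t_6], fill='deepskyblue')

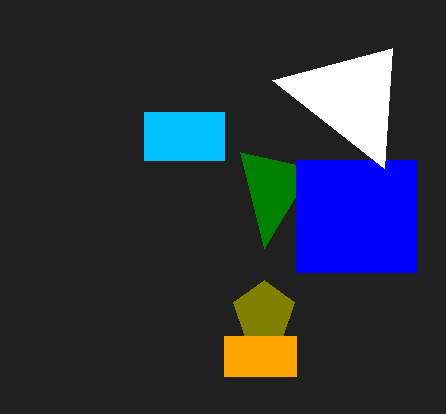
s_1 = 264, t_1 = 248, a_2 = 264, b_2 = 312, c_2 = 32, p_3 = 296, q_3 = 160, s_3 = 416, t_3 = 272, p_4 = 224, q_4 = 336, s_4 = 296, t_4 = 376, u_5 = 384, v_5 = 168, p_6 = 144, q_6 = 112, s_6 = 224, t_6 = 160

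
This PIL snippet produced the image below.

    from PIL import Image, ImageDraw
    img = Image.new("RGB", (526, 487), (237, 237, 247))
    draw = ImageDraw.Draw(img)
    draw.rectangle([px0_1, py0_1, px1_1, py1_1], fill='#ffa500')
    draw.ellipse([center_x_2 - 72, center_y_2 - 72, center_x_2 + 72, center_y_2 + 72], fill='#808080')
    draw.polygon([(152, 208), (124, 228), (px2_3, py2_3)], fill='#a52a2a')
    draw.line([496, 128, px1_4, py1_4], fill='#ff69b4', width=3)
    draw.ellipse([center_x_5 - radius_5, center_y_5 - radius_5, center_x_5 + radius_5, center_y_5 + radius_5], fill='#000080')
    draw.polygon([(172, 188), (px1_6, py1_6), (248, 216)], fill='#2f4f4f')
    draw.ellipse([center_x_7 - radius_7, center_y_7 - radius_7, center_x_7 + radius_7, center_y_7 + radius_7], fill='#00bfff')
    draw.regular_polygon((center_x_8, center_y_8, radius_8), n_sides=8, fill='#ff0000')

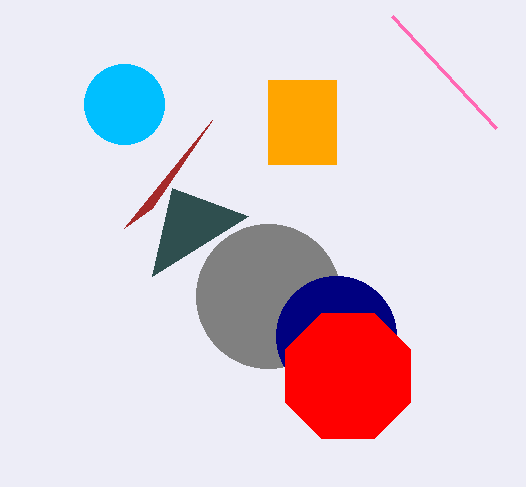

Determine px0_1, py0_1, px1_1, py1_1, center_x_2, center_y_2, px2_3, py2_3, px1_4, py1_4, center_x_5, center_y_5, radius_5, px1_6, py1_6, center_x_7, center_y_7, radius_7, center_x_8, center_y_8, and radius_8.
px0_1 = 268
py0_1 = 80
px1_1 = 336
py1_1 = 164
center_x_2 = 268
center_y_2 = 296
px2_3 = 212
py2_3 = 120
px1_4 = 392
py1_4 = 16
center_x_5 = 336
center_y_5 = 336
radius_5 = 60
px1_6 = 152
py1_6 = 276
center_x_7 = 124
center_y_7 = 104
radius_7 = 40
center_x_8 = 348
center_y_8 = 376
radius_8 = 68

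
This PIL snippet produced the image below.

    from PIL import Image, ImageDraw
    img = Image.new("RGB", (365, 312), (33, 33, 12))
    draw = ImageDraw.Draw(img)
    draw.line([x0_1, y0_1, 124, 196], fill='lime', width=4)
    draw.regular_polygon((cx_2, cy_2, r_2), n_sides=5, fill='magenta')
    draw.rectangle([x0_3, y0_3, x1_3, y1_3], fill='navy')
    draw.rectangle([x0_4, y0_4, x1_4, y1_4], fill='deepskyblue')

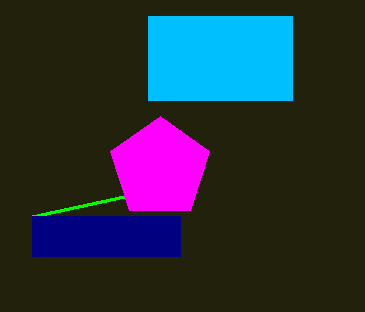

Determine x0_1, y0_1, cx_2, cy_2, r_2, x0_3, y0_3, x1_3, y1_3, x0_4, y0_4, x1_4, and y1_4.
x0_1 = 32
y0_1 = 216
cx_2 = 160
cy_2 = 168
r_2 = 52
x0_3 = 32
y0_3 = 216
x1_3 = 180
y1_3 = 256
x0_4 = 148
y0_4 = 16
x1_4 = 292
y1_4 = 100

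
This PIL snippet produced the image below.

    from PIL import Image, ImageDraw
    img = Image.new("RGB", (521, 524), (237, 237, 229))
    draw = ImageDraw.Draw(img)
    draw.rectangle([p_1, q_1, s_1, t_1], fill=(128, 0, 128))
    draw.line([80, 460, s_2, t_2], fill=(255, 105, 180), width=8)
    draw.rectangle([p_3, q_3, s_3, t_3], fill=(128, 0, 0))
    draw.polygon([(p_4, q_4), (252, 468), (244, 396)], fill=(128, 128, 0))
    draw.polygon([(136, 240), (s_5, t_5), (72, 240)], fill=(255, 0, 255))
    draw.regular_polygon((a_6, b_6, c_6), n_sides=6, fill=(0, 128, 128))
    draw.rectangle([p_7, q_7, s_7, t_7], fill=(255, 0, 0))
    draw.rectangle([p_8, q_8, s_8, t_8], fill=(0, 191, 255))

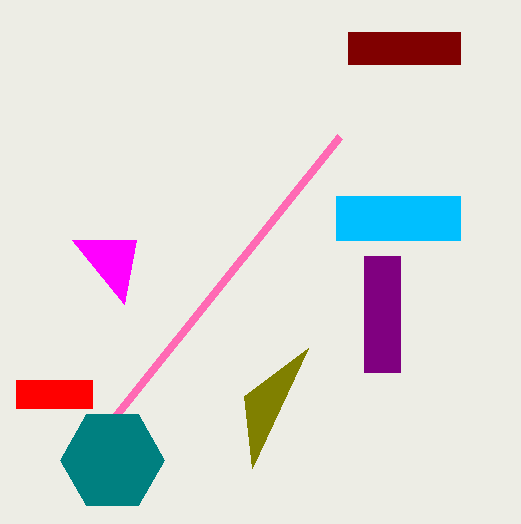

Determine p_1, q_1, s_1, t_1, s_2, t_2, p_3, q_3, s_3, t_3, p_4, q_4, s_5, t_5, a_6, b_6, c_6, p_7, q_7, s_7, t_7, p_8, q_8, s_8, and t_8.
p_1 = 364, q_1 = 256, s_1 = 400, t_1 = 372, s_2 = 340, t_2 = 136, p_3 = 348, q_3 = 32, s_3 = 460, t_3 = 64, p_4 = 308, q_4 = 348, s_5 = 124, t_5 = 304, a_6 = 112, b_6 = 460, c_6 = 52, p_7 = 16, q_7 = 380, s_7 = 92, t_7 = 408, p_8 = 336, q_8 = 196, s_8 = 460, t_8 = 240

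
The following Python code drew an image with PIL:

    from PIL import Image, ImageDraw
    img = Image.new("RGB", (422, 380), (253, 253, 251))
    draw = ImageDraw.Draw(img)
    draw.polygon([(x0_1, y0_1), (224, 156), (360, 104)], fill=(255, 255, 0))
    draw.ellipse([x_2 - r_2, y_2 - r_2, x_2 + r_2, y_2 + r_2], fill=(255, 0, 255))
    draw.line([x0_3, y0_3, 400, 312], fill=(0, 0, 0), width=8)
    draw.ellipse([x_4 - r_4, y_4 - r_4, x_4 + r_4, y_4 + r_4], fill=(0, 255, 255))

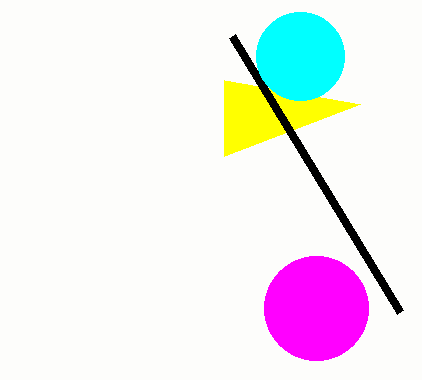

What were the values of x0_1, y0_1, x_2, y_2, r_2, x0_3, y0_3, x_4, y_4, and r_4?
x0_1 = 224; y0_1 = 80; x_2 = 316; y_2 = 308; r_2 = 52; x0_3 = 232; y0_3 = 36; x_4 = 300; y_4 = 56; r_4 = 44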